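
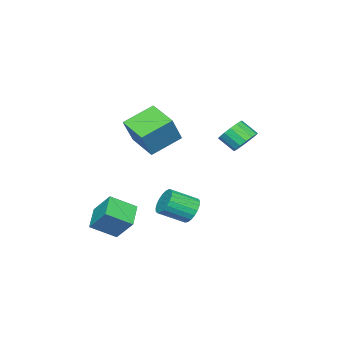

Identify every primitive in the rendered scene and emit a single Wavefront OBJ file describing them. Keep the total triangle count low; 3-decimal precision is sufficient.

v -3.38 0.417 1.092
v -2.792 0.035 0.543
v -2.673 -0.898 1.319
v -3.26 -0.517 1.868
v -2.54 0.3 0.822
v -2.42 -0.633 1.599
v -2.512 0.596 1.174
v -2.392 -0.337 1.95
v -2.717 0.844 1.504
v -2.597 -0.089 2.28
v -3.099 0.978 1.723
v -2.98 0.044 2.5
v -3.557 0.961 1.773
v -3.437 0.027 2.55
v -3.967 0.798 1.641
v -3.848 -0.135 2.417
v -4.22 0.533 1.361
v -4.1 -0.4 2.138
v -4.248 0.237 1.01
v -4.128 -0.696 1.786
v -4.043 -0.011 0.68
v -3.923 -0.944 1.456
v -3.66 -0.144 0.46
v -3.541 -1.078 1.237
v -3.203 -0.127 0.41
v -3.083 -1.061 1.187
v 2.498 0.813 -1.706
v 2.982 0.743 -2.401
v 3.966 -0.304 -1.61
v 3.482 -0.233 -0.914
v 3.134 1.013 -2.232
v 4.118 -0.033 -1.441
v 3.177 1.249 -1.973
v 4.161 0.203 -1.182
v 3.102 1.41 -1.667
v 4.086 0.364 -0.876
v 2.922 1.468 -1.368
v 3.907 0.421 -0.577
v 2.67 1.412 -1.127
v 3.654 0.366 -0.336
v 2.387 1.253 -0.986
v 3.372 0.206 -0.195
v 2.124 1.018 -0.97
v 3.108 -0.029 -0.179
v 1.925 0.747 -1.081
v 2.91 -0.299 -0.29
v 1.826 0.488 -1.3
v 2.81 -0.559 -0.508
v 1.842 0.285 -1.588
v 2.826 -0.761 -0.797
v 1.972 0.174 -1.898
v 2.956 -0.873 -1.107
v 2.193 0.173 -2.174
v 3.177 -0.874 -1.383
v 2.467 0.282 -2.369
v 3.451 -0.764 -1.578
v 2.745 0.484 -2.449
v 3.73 -0.562 -1.658
v 3.272 -4.864 -2.812
v 3.382 -3.718 -1.507
v 2.306 -3.801 -3.664
v 2.416 -2.655 -2.359
v 4.524 -4.245 -3.461
v 4.634 -3.099 -2.156
v 3.558 -3.182 -4.313
v 3.668 -2.036 -3.008
v 1.553 -2.329 1.215
v 0.917 -3.973 1.741
v 0.025 -1.444 2.133
v -0.611 -3.089 2.659
v 2.611 -2.211 2.861
v 1.975 -3.856 3.387
v 1.083 -1.327 3.779
v 0.447 -2.971 4.305
f 2 1 5
f 2 5 3
f 3 5 6
f 3 6 4
f 5 1 7
f 5 7 6
f 6 7 8
f 6 8 4
f 7 1 9
f 7 9 8
f 8 9 10
f 8 10 4
f 9 1 11
f 9 11 10
f 10 11 12
f 10 12 4
f 11 1 13
f 11 13 12
f 12 13 14
f 12 14 4
f 13 1 15
f 13 15 14
f 14 15 16
f 14 16 4
f 15 1 17
f 15 17 16
f 16 17 18
f 16 18 4
f 17 1 19
f 17 19 18
f 18 19 20
f 18 20 4
f 19 1 21
f 19 21 20
f 20 21 22
f 20 22 4
f 21 1 23
f 21 23 22
f 22 23 24
f 22 24 4
f 23 1 25
f 23 25 24
f 24 25 26
f 24 26 4
f 25 1 2
f 25 2 26
f 26 2 3
f 26 3 4
f 28 27 31
f 28 31 29
f 29 31 32
f 29 32 30
f 31 27 33
f 31 33 32
f 32 33 34
f 32 34 30
f 33 27 35
f 33 35 34
f 34 35 36
f 34 36 30
f 35 27 37
f 35 37 36
f 36 37 38
f 36 38 30
f 37 27 39
f 37 39 38
f 38 39 40
f 38 40 30
f 39 27 41
f 39 41 40
f 40 41 42
f 40 42 30
f 41 27 43
f 41 43 42
f 42 43 44
f 42 44 30
f 43 27 45
f 43 45 44
f 44 45 46
f 44 46 30
f 45 27 47
f 45 47 46
f 46 47 48
f 46 48 30
f 47 27 49
f 47 49 48
f 48 49 50
f 48 50 30
f 49 27 51
f 49 51 50
f 50 51 52
f 50 52 30
f 51 27 53
f 51 53 52
f 52 53 54
f 52 54 30
f 53 27 55
f 53 55 54
f 54 55 56
f 54 56 30
f 55 27 57
f 55 57 56
f 56 57 58
f 56 58 30
f 57 27 28
f 57 28 58
f 58 28 29
f 58 29 30
f 60 62 59
f 63 60 59
f 59 62 61
f 61 63 59
f 60 66 62
f 64 60 63
f 64 66 60
f 62 66 61
f 65 63 61
f 61 66 65
f 65 64 63
f 66 64 65
f 68 70 67
f 71 68 67
f 67 70 69
f 69 71 67
f 68 74 70
f 72 68 71
f 72 74 68
f 70 74 69
f 73 71 69
f 69 74 73
f 73 72 71
f 74 72 73



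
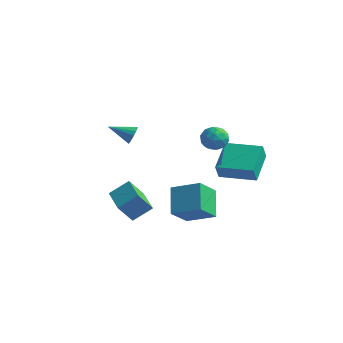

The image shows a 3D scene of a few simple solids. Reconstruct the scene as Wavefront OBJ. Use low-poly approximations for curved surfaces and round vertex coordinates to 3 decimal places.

v -2.457 -0.728 0.059
v -2.158 -0.885 0.543
v -3.643 -1.312 0.601
v -2.267 -0.606 0.604
v -2.427 -0.36 0.519
v -2.595 -0.213 0.311
v -2.726 -0.203 0.035
v -2.784 -0.334 -0.234
v -2.755 -0.571 -0.425
v -2.646 -0.849 -0.487
v -2.486 -1.095 -0.402
v -2.318 -1.243 -0.194
v -2.188 -1.252 0.082
v -2.129 -1.121 0.352
v 1.527 -1.696 -2.583
v 1.353 -2.866 -1.46
v 3.02 -1.29 -1.928
v 2.846 -2.459 -0.806
v 2.294 -2.821 -3.634
v 2.12 -3.99 -2.512
v 3.787 -2.414 -2.98
v 3.613 -3.584 -1.857
v -2.477 -1.641 -4.895
v -2.933 -2.295 -3.744
v -1.778 -0.81 -4.145
v -2.234 -1.464 -2.994
v -1.146 -2.696 -4.966
v -1.602 -3.35 -3.815
v -0.447 -1.865 -4.216
v -0.903 -2.519 -3.065
v 2.945 -0.883 -1.13
v 2.984 -1.29 -0.196
v 2.438 0.817 -0.368
v 2.477 0.409 0.566
v 4.883 -0.369 -0.986
v 4.922 -0.777 -0.052
v 4.376 1.33 -0.224
v 4.415 0.923 0.71
v 3.508 -1.248 2.631
v 4.004 -1.818 2.494
v 2.596 -1.922 2.126
v 3.092 -2.492 1.989
v 2.891 -2.323 2.71
v 3.455 -1.906 3.022
v 3.145 -1.834 1.598
v 3.709 -1.417 1.91
v 3.78 -2.18 1.856
v 3.623 -2.482 2.543
v 2.977 -1.258 2.077
v 2.82 -1.56 2.764
v 3.836 -1.474 2.607
v 2.764 -2.266 2.013
v 2.645 -2.167 2.437
v 2.937 -2.502 2.357
v 3.513 -1.526 2.917
v 3.805 -1.86 2.837
v 3.15 -2.157 2.964
v 2.795 -1.88 1.783
v 3.087 -2.214 1.703
v 3.663 -1.238 2.263
v 3.955 -1.573 2.183
v 3.45 -1.583 1.656
v 3.996 -2.021 2.151
v 3.46 -2.417 1.854
v 3.491 -2.031 1.624
v 3.823 -1.786 1.808
v 3.904 -2.199 2.555
v 3.367 -2.595 2.259
v 3.249 -2.496 2.682
v 3.581 -2.251 2.866
v 3.772 -2.412 2.18
v 3.233 -1.145 2.361
v 2.696 -1.541 2.065
v 3.019 -1.489 1.754
v 3.351 -1.244 1.938
v 3.14 -1.323 2.766
v 2.604 -1.719 2.469
v 2.777 -1.954 2.812
v 3.109 -1.709 2.996
v 2.828 -1.328 2.44
f 2 1 4
f 2 4 3
f 4 1 5
f 4 5 3
f 5 1 6
f 5 6 3
f 6 1 7
f 6 7 3
f 7 1 8
f 7 8 3
f 8 1 9
f 8 9 3
f 9 1 10
f 9 10 3
f 10 1 11
f 10 11 3
f 11 1 12
f 11 12 3
f 12 1 13
f 12 13 3
f 13 1 14
f 13 14 3
f 14 1 2
f 14 2 3
f 16 18 15
f 19 16 15
f 15 18 17
f 17 19 15
f 16 22 18
f 20 16 19
f 20 22 16
f 18 22 17
f 21 19 17
f 17 22 21
f 21 20 19
f 22 20 21
f 24 26 23
f 27 24 23
f 23 26 25
f 25 27 23
f 24 30 26
f 28 24 27
f 28 30 24
f 26 30 25
f 29 27 25
f 25 30 29
f 29 28 27
f 30 28 29
f 32 34 31
f 35 32 31
f 31 34 33
f 33 35 31
f 32 38 34
f 36 32 35
f 36 38 32
f 34 38 33
f 37 35 33
f 33 38 37
f 37 36 35
f 38 36 37
f 39 76 55
f 76 50 79
f 55 79 44
f 76 79 55
f 39 55 51
f 55 44 56
f 51 56 40
f 55 56 51
f 39 51 60
f 51 40 61
f 60 61 46
f 51 61 60
f 39 60 72
f 60 46 75
f 72 75 49
f 60 75 72
f 39 72 76
f 72 49 80
f 76 80 50
f 72 80 76
f 40 56 67
f 56 44 70
f 67 70 48
f 56 70 67
f 44 79 57
f 79 50 78
f 57 78 43
f 79 78 57
f 50 80 77
f 80 49 73
f 77 73 41
f 80 73 77
f 49 75 74
f 75 46 62
f 74 62 45
f 75 62 74
f 46 61 66
f 61 40 63
f 66 63 47
f 61 63 66
f 42 68 54
f 68 48 69
f 54 69 43
f 68 69 54
f 42 54 52
f 54 43 53
f 52 53 41
f 54 53 52
f 42 52 59
f 52 41 58
f 59 58 45
f 52 58 59
f 42 59 64
f 59 45 65
f 64 65 47
f 59 65 64
f 42 64 68
f 64 47 71
f 68 71 48
f 64 71 68
f 43 69 57
f 69 48 70
f 57 70 44
f 69 70 57
f 41 53 77
f 53 43 78
f 77 78 50
f 53 78 77
f 45 58 74
f 58 41 73
f 74 73 49
f 58 73 74
f 47 65 66
f 65 45 62
f 66 62 46
f 65 62 66
f 48 71 67
f 71 47 63
f 67 63 40
f 71 63 67



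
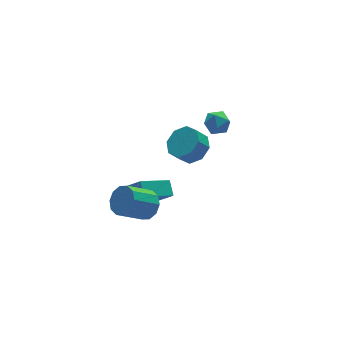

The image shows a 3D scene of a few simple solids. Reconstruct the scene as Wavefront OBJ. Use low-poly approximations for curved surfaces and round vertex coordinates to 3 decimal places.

v 1.926 1.97 0.351
v 2.247 2.36 -0.295
v 3.093 1.38 0.575
v 3.414 1.77 -0.071
v 3.21 2.191 0.602
v 2.489 2.556 0.464
v 2.851 1.184 -0.184
v 2.13 1.549 -0.322
v 2.819 1.874 -0.626
v 3.041 2.497 -0.14
v 2.299 1.243 0.42
v 2.521 1.866 0.906
v -1.285 1.565 -4.732
v -3.117 1.395 -3.679
v -1.066 2.371 -4.221
v -2.898 2.202 -3.167
v -0.622 0.738 -3.713
v -2.454 0.569 -2.659
v -0.403 1.545 -3.201
v -2.235 1.375 -2.148
v -0.635 -1.407 2.569
v -0.127 -2.137 3.004
v -0.738 -2.083 3.806
v -1.245 -1.353 3.371
v 0.151 -1.452 3.169
v -0.46 -1.398 3.972
v -0.031 -0.74 2.983
v -0.642 -0.687 3.786
v -0.567 -0.419 2.554
v -1.178 -0.366 3.357
v -1.142 -0.677 2.134
v -1.753 -0.623 2.936
v -1.42 -1.362 1.968
v -2.031 -1.308 2.771
v -1.238 -2.073 2.154
v -1.849 -2.02 2.957
v -0.702 -2.394 2.583
v -1.313 -2.341 3.386
v -3.089 -0.96 -1.558
v -2.544 -1.141 -0.865
v -3.965 -1.081 0.27
v -4.511 -0.9 -0.422
v -2.568 -0.588 -0.925
v -3.989 -0.528 0.21
v -2.792 -0.178 -1.227
v -4.213 -0.118 -0.091
v -3.129 -0.066 -1.655
v -4.55 -0.006 -0.519
v -3.451 -0.296 -2.046
v -4.872 -0.236 -0.91
v -3.635 -0.779 -2.25
v -5.056 -0.719 -1.115
v -3.611 -1.332 -2.19
v -5.032 -1.272 -1.055
v -3.387 -1.742 -1.889
v -4.808 -1.682 -0.753
v -3.05 -1.854 -1.461
v -4.471 -1.794 -0.325
v -2.728 -1.624 -1.07
v -4.149 -1.564 0.066
f 1 12 6
f 1 6 2
f 1 2 8
f 1 8 11
f 1 11 12
f 2 6 10
f 6 12 5
f 12 11 3
f 11 8 7
f 8 2 9
f 4 10 5
f 4 5 3
f 4 3 7
f 4 7 9
f 4 9 10
f 5 10 6
f 3 5 12
f 7 3 11
f 9 7 8
f 10 9 2
f 14 16 13
f 17 14 13
f 13 16 15
f 15 17 13
f 14 20 16
f 18 14 17
f 18 20 14
f 16 20 15
f 19 17 15
f 15 20 19
f 19 18 17
f 20 18 19
f 22 21 25
f 22 25 23
f 23 25 26
f 23 26 24
f 25 21 27
f 25 27 26
f 26 27 28
f 26 28 24
f 27 21 29
f 27 29 28
f 28 29 30
f 28 30 24
f 29 21 31
f 29 31 30
f 30 31 32
f 30 32 24
f 31 21 33
f 31 33 32
f 32 33 34
f 32 34 24
f 33 21 35
f 33 35 34
f 34 35 36
f 34 36 24
f 35 21 37
f 35 37 36
f 36 37 38
f 36 38 24
f 37 21 22
f 37 22 38
f 38 22 23
f 38 23 24
f 40 39 43
f 40 43 41
f 41 43 44
f 41 44 42
f 43 39 45
f 43 45 44
f 44 45 46
f 44 46 42
f 45 39 47
f 45 47 46
f 46 47 48
f 46 48 42
f 47 39 49
f 47 49 48
f 48 49 50
f 48 50 42
f 49 39 51
f 49 51 50
f 50 51 52
f 50 52 42
f 51 39 53
f 51 53 52
f 52 53 54
f 52 54 42
f 53 39 55
f 53 55 54
f 54 55 56
f 54 56 42
f 55 39 57
f 55 57 56
f 56 57 58
f 56 58 42
f 57 39 59
f 57 59 58
f 58 59 60
f 58 60 42
f 59 39 40
f 59 40 60
f 60 40 41
f 60 41 42



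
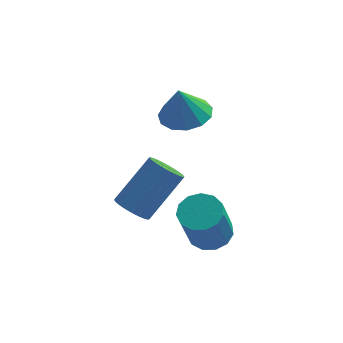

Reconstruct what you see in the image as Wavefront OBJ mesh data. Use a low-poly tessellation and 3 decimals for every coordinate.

v -2.425 2.305 0.443
v -2.154 2.549 0.087
v -1.384 3.26 1.161
v -1.655 3.015 1.517
v -2.306 2.675 0.113
v -1.536 3.385 1.187
v -2.476 2.744 0.189
v -1.707 3.455 1.263
v -2.639 2.746 0.304
v -1.869 3.457 1.378
v -2.769 2.682 0.44
v -1.999 3.392 1.514
v -2.846 2.559 0.577
v -2.076 3.27 1.65
v -2.86 2.398 0.693
v -2.09 3.109 1.767
v -2.807 2.223 0.771
v -2.037 2.934 1.845
v -2.696 2.06 0.799
v -1.926 2.771 1.873
v -2.544 1.935 0.773
v -1.774 2.645 1.847
v -2.373 1.865 0.697
v -1.604 2.576 1.771
v -2.211 1.863 0.582
v -1.441 2.574 1.656
v -2.081 1.928 0.446
v -1.311 2.638 1.52
v -2.004 2.05 0.31
v -1.234 2.761 1.383
v -1.99 2.211 0.193
v -1.22 2.922 1.267
v -2.043 2.386 0.115
v -1.273 3.097 1.189
v -0.506 1.996 0.024
v -0.064 1.652 -0.085
v -0.252 1.001 1.208
v -0.694 1.344 1.316
v 0.056 1.911 0.062
v -0.132 1.259 1.355
v -0.002 2.196 0.198
v -0.19 1.545 1.491
v -0.22 2.418 0.278
v -0.408 1.766 1.571
v -0.529 2.506 0.277
v -0.717 1.854 1.57
v -0.83 2.432 0.196
v -1.019 1.78 1.489
v -1.029 2.219 0.06
v -1.217 1.568 1.353
v -1.062 1.936 -0.088
v -1.25 1.284 1.205
v -0.918 1.671 -0.2
v -1.106 1.02 1.093
v -0.643 1.51 -0.241
v -0.831 0.859 1.052
v -0.325 1.503 -0.198
v -0.513 0.851 1.094
v -1.304 3.98 2.794
v -0.872 4.48 2.954
v -1.456 3.8 3.766
v -1.219 4.641 2.929
v -1.593 4.591 2.862
v -1.875 4.348 2.773
v -1.976 3.987 2.69
v -1.863 3.624 2.641
v -1.573 3.374 2.64
v -1.198 3.316 2.688
v -0.856 3.469 2.77
v -0.656 3.784 2.859
v -0.662 4.161 2.928
f 2 1 5
f 2 5 3
f 3 5 6
f 3 6 4
f 5 1 7
f 5 7 6
f 6 7 8
f 6 8 4
f 7 1 9
f 7 9 8
f 8 9 10
f 8 10 4
f 9 1 11
f 9 11 10
f 10 11 12
f 10 12 4
f 11 1 13
f 11 13 12
f 12 13 14
f 12 14 4
f 13 1 15
f 13 15 14
f 14 15 16
f 14 16 4
f 15 1 17
f 15 17 16
f 16 17 18
f 16 18 4
f 17 1 19
f 17 19 18
f 18 19 20
f 18 20 4
f 19 1 21
f 19 21 20
f 20 21 22
f 20 22 4
f 21 1 23
f 21 23 22
f 22 23 24
f 22 24 4
f 23 1 25
f 23 25 24
f 24 25 26
f 24 26 4
f 25 1 27
f 25 27 26
f 26 27 28
f 26 28 4
f 27 1 29
f 27 29 28
f 28 29 30
f 28 30 4
f 29 1 31
f 29 31 30
f 30 31 32
f 30 32 4
f 31 1 33
f 31 33 32
f 32 33 34
f 32 34 4
f 33 1 2
f 33 2 34
f 34 2 3
f 34 3 4
f 36 35 39
f 36 39 37
f 37 39 40
f 37 40 38
f 39 35 41
f 39 41 40
f 40 41 42
f 40 42 38
f 41 35 43
f 41 43 42
f 42 43 44
f 42 44 38
f 43 35 45
f 43 45 44
f 44 45 46
f 44 46 38
f 45 35 47
f 45 47 46
f 46 47 48
f 46 48 38
f 47 35 49
f 47 49 48
f 48 49 50
f 48 50 38
f 49 35 51
f 49 51 50
f 50 51 52
f 50 52 38
f 51 35 53
f 51 53 52
f 52 53 54
f 52 54 38
f 53 35 55
f 53 55 54
f 54 55 56
f 54 56 38
f 55 35 57
f 55 57 56
f 56 57 58
f 56 58 38
f 57 35 36
f 57 36 58
f 58 36 37
f 58 37 38
f 60 59 62
f 60 62 61
f 62 59 63
f 62 63 61
f 63 59 64
f 63 64 61
f 64 59 65
f 64 65 61
f 65 59 66
f 65 66 61
f 66 59 67
f 66 67 61
f 67 59 68
f 67 68 61
f 68 59 69
f 68 69 61
f 69 59 70
f 69 70 61
f 70 59 71
f 70 71 61
f 71 59 60
f 71 60 61



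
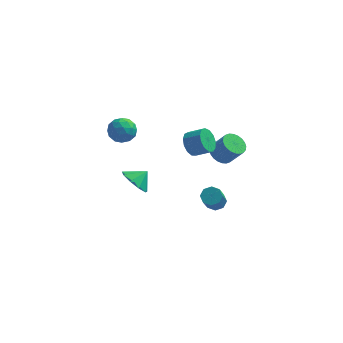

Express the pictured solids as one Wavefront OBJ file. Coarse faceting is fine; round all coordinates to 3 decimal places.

v -1.835 -2.785 0.723
v -1.132 -2.827 0.056
v -1.205 -2.315 1.357
v -1.48 -2.266 -0.015
v -1.994 -1.948 0.259
v -2.433 -2.022 0.751
v -2.593 -2.453 1.23
v -2.398 -3.04 1.471
v -1.939 -3.507 1.363
v -1.432 -3.637 0.955
v -1.114 -3.368 0.439
v -2.862 -0.805 4.445
v -2.309 -0.759 3.771
v -3.211 -2.121 4.069
v -2.658 -2.075 3.395
v -2.35 -2.101 4.211
v -2.134 -1.288 4.444
v -3.386 -1.592 3.396
v -3.17 -0.779 3.629
v -2.633 -1.246 3.123
v -1.993 -1.56 3.627
v -3.527 -1.32 4.213
v -2.887 -1.634 4.717
v -2.555 -0.667 4.141
v -2.965 -2.213 3.699
v -2.784 -2.228 4.178
v -2.46 -2.201 3.782
v -2.452 -0.977 4.537
v -2.127 -0.95 4.141
v -2.151 -1.739 4.399
v -3.393 -1.93 3.699
v -3.068 -1.903 3.303
v -3.06 -0.679 4.058
v -2.736 -0.652 3.662
v -3.369 -1.141 3.441
v -2.42 -0.926 3.364
v -2.625 -1.699 3.143
v -3.053 -1.415 3.144
v -2.926 -0.937 3.281
v -2.044 -1.11 3.66
v -2.249 -1.884 3.439
v -2.068 -1.899 3.919
v -1.941 -1.421 4.055
v -2.234 -1.396 3.279
v -3.271 -0.996 4.401
v -3.476 -1.77 4.18
v -3.579 -1.459 3.785
v -3.452 -0.981 3.921
v -2.895 -1.181 4.697
v -3.1 -1.954 4.476
v -2.594 -1.943 4.559
v -2.467 -1.465 4.696
v -3.286 -1.484 4.561
v 0.781 0.18 1.955
v 1.194 0.274 1.253
v 2.152 0.174 1.803
v 1.739 0.08 2.505
v 1.137 0.698 1.428
v 2.096 0.597 1.979
v 0.968 0.957 1.771
v 1.926 0.857 2.321
v 0.739 0.97 2.172
v 1.697 0.869 2.723
v 0.523 0.732 2.504
v 1.482 0.631 3.055
v 0.389 0.319 2.662
v 1.348 0.218 3.212
v 0.38 -0.139 2.595
v 1.338 -0.239 3.145
v 0.497 -0.494 2.325
v 1.456 -0.595 2.875
v 0.705 -0.636 1.937
v 1.664 -0.737 2.488
v 0.937 -0.519 1.555
v 1.895 -0.619 2.106
v 1.119 -0.179 1.3
v 2.078 -0.28 1.85
v 2.089 2.754 -0.741
v 2.655 2.443 -1.195
v 3.457 2.234 -0.054
v 2.891 2.546 0.401
v 2.734 2.741 -1.196
v 3.536 2.532 -0.055
v 2.715 3.041 -1.128
v 3.517 2.832 0.013
v 2.601 3.297 -1.001
v 3.402 3.089 0.14
v 2.409 3.471 -0.834
v 3.21 3.262 0.307
v 2.168 3.535 -0.653
v 2.969 3.327 0.488
v 1.915 3.481 -0.485
v 2.716 3.273 0.656
v 1.688 3.316 -0.356
v 2.49 3.108 0.785
v 1.523 3.066 -0.286
v 2.325 2.857 0.855
v 1.444 2.768 -0.285
v 2.246 2.559 0.856
v 1.463 2.468 -0.353
v 2.265 2.259 0.788
v 1.578 2.211 -0.48
v 2.379 2.003 0.661
v 1.77 2.038 -0.647
v 2.571 1.829 0.494
v 2.011 1.973 -0.828
v 2.812 1.765 0.313
v 2.264 2.027 -0.996
v 3.065 1.819 0.145
v 2.49 2.192 -1.125
v 3.292 1.984 0.016
v 1.966 1.751 -4.235
v 2.378 2.133 -3.908
v 2.305 0.971 -2.458
v 1.894 0.589 -2.785
v 1.903 2.257 -3.833
v 1.83 1.095 -2.382
v 1.464 2.085 -3.993
v 1.391 0.923 -2.542
v 1.32 1.717 -4.295
v 1.247 0.555 -2.845
v 1.555 1.369 -4.562
v 1.482 0.207 -3.112
v 2.03 1.245 -4.638
v 1.957 0.083 -3.187
v 2.469 1.417 -4.478
v 2.396 0.255 -3.027
v 2.613 1.785 -4.175
v 2.54 0.623 -2.725
f 2 1 4
f 2 4 3
f 4 1 5
f 4 5 3
f 5 1 6
f 5 6 3
f 6 1 7
f 6 7 3
f 7 1 8
f 7 8 3
f 8 1 9
f 8 9 3
f 9 1 10
f 9 10 3
f 10 1 11
f 10 11 3
f 11 1 2
f 11 2 3
f 12 49 28
f 49 23 52
f 28 52 17
f 49 52 28
f 12 28 24
f 28 17 29
f 24 29 13
f 28 29 24
f 12 24 33
f 24 13 34
f 33 34 19
f 24 34 33
f 12 33 45
f 33 19 48
f 45 48 22
f 33 48 45
f 12 45 49
f 45 22 53
f 49 53 23
f 45 53 49
f 13 29 40
f 29 17 43
f 40 43 21
f 29 43 40
f 17 52 30
f 52 23 51
f 30 51 16
f 52 51 30
f 23 53 50
f 53 22 46
f 50 46 14
f 53 46 50
f 22 48 47
f 48 19 35
f 47 35 18
f 48 35 47
f 19 34 39
f 34 13 36
f 39 36 20
f 34 36 39
f 15 41 27
f 41 21 42
f 27 42 16
f 41 42 27
f 15 27 25
f 27 16 26
f 25 26 14
f 27 26 25
f 15 25 32
f 25 14 31
f 32 31 18
f 25 31 32
f 15 32 37
f 32 18 38
f 37 38 20
f 32 38 37
f 15 37 41
f 37 20 44
f 41 44 21
f 37 44 41
f 16 42 30
f 42 21 43
f 30 43 17
f 42 43 30
f 14 26 50
f 26 16 51
f 50 51 23
f 26 51 50
f 18 31 47
f 31 14 46
f 47 46 22
f 31 46 47
f 20 38 39
f 38 18 35
f 39 35 19
f 38 35 39
f 21 44 40
f 44 20 36
f 40 36 13
f 44 36 40
f 55 54 58
f 55 58 56
f 56 58 59
f 56 59 57
f 58 54 60
f 58 60 59
f 59 60 61
f 59 61 57
f 60 54 62
f 60 62 61
f 61 62 63
f 61 63 57
f 62 54 64
f 62 64 63
f 63 64 65
f 63 65 57
f 64 54 66
f 64 66 65
f 65 66 67
f 65 67 57
f 66 54 68
f 66 68 67
f 67 68 69
f 67 69 57
f 68 54 70
f 68 70 69
f 69 70 71
f 69 71 57
f 70 54 72
f 70 72 71
f 71 72 73
f 71 73 57
f 72 54 74
f 72 74 73
f 73 74 75
f 73 75 57
f 74 54 76
f 74 76 75
f 75 76 77
f 75 77 57
f 76 54 55
f 76 55 77
f 77 55 56
f 77 56 57
f 79 78 82
f 79 82 80
f 80 82 83
f 80 83 81
f 82 78 84
f 82 84 83
f 83 84 85
f 83 85 81
f 84 78 86
f 84 86 85
f 85 86 87
f 85 87 81
f 86 78 88
f 86 88 87
f 87 88 89
f 87 89 81
f 88 78 90
f 88 90 89
f 89 90 91
f 89 91 81
f 90 78 92
f 90 92 91
f 91 92 93
f 91 93 81
f 92 78 94
f 92 94 93
f 93 94 95
f 93 95 81
f 94 78 96
f 94 96 95
f 95 96 97
f 95 97 81
f 96 78 98
f 96 98 97
f 97 98 99
f 97 99 81
f 98 78 100
f 98 100 99
f 99 100 101
f 99 101 81
f 100 78 102
f 100 102 101
f 101 102 103
f 101 103 81
f 102 78 104
f 102 104 103
f 103 104 105
f 103 105 81
f 104 78 106
f 104 106 105
f 105 106 107
f 105 107 81
f 106 78 108
f 106 108 107
f 107 108 109
f 107 109 81
f 108 78 110
f 108 110 109
f 109 110 111
f 109 111 81
f 110 78 79
f 110 79 111
f 111 79 80
f 111 80 81
f 113 112 116
f 113 116 114
f 114 116 117
f 114 117 115
f 116 112 118
f 116 118 117
f 117 118 119
f 117 119 115
f 118 112 120
f 118 120 119
f 119 120 121
f 119 121 115
f 120 112 122
f 120 122 121
f 121 122 123
f 121 123 115
f 122 112 124
f 122 124 123
f 123 124 125
f 123 125 115
f 124 112 126
f 124 126 125
f 125 126 127
f 125 127 115
f 126 112 128
f 126 128 127
f 127 128 129
f 127 129 115
f 128 112 113
f 128 113 129
f 129 113 114
f 129 114 115



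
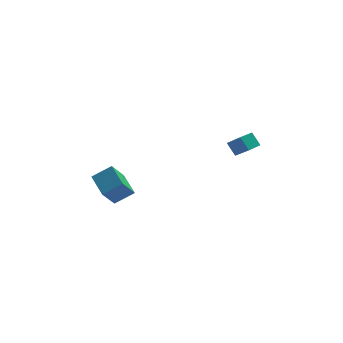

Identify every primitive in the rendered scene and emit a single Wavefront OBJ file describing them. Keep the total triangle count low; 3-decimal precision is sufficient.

v -4.296 -2.398 -0.446
v -3.16 -2.405 0.264
v -4.632 -0.901 0.105
v -3.495 -0.908 0.815
v -3.525 -1.772 -1.675
v -2.388 -1.779 -0.965
v -3.86 -0.275 -1.124
v -2.724 -0.282 -0.414
v 3.187 -2.168 1.575
v 3.799 -2.776 2.288
v 2.837 -1.65 2.316
v 3.449 -2.258 3.03
v 4.011 -1.462 1.47
v 4.623 -2.07 2.184
v 3.661 -0.944 2.212
v 4.273 -1.552 2.925
f 2 4 1
f 5 2 1
f 1 4 3
f 3 5 1
f 2 8 4
f 6 2 5
f 6 8 2
f 4 8 3
f 7 5 3
f 3 8 7
f 7 6 5
f 8 6 7
f 10 12 9
f 13 10 9
f 9 12 11
f 11 13 9
f 10 16 12
f 14 10 13
f 14 16 10
f 12 16 11
f 15 13 11
f 11 16 15
f 15 14 13
f 16 14 15



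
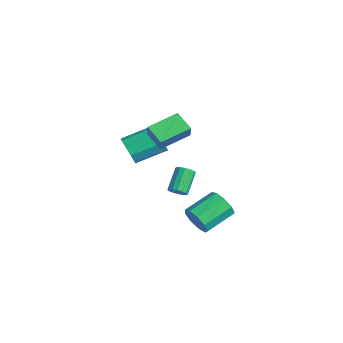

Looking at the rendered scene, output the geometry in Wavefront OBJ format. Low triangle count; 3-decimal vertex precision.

v 1.718 -3.779 -2.715
v 2.027 -3.358 -2.802
v 1.232 -2.58 -1.873
v 0.922 -3.001 -1.785
v 1.827 -3.339 -2.989
v 1.032 -2.561 -2.06
v 1.598 -3.438 -3.103
v 0.802 -2.66 -2.173
v 1.401 -3.629 -3.112
v 0.605 -2.851 -2.182
v 1.288 -3.859 -3.015
v 0.493 -3.081 -2.085
v 1.291 -4.069 -2.838
v 0.496 -3.291 -1.908
v 1.408 -4.2 -2.627
v 0.613 -3.422 -1.698
v 1.608 -4.219 -2.44
v 0.813 -3.441 -1.511
v 1.838 -4.12 -2.327
v 1.042 -3.342 -1.397
v 2.035 -3.929 -2.318
v 1.239 -3.151 -1.388
v 2.147 -3.699 -2.415
v 1.352 -2.921 -1.485
v 2.144 -3.489 -2.592
v 1.349 -2.711 -1.662
v 4.08 -3.798 -3.287
v 4.576 -3.947 -2.588
v 4.197 -2.33 -1.975
v 3.7 -2.182 -2.673
v 4.903 -3.705 -3.022
v 4.524 -2.089 -2.409
v 4.845 -3.507 -3.58
v 4.466 -1.891 -2.967
v 4.429 -3.445 -4.001
v 4.05 -1.829 -3.388
v 3.849 -3.549 -4.087
v 3.47 -1.932 -3.474
v 3.377 -3.769 -3.799
v 2.998 -2.152 -3.186
v 3.234 -4.003 -3.271
v 2.855 -2.386 -2.658
v 3.486 -4.141 -2.75
v 3.107 -2.524 -2.137
v 4.016 -4.119 -2.48
v 3.637 -2.502 -1.867
v -1.766 -3.989 -0.469
v -1.967 -2.248 0.019
v -0.691 -3.705 -1.041
v -0.892 -1.963 -0.552
v -1.248 -4.177 0.412
v -1.449 -2.435 0.901
v -0.173 -3.892 -0.159
v -0.374 -2.151 0.329
v -2.672 -4.7 -2.181
v -2.194 -5.01 -1.498
v -2.009 -3.271 -0.836
v -2.488 -2.96 -1.519
v -1.827 -4.872 -1.963
v -1.642 -3.133 -1.302
v -1.855 -4.653 -2.531
v -1.671 -2.914 -1.869
v -2.266 -4.456 -2.934
v -2.081 -2.717 -2.273
v -2.867 -4.373 -2.985
v -2.682 -2.634 -2.324
v -3.377 -4.442 -2.66
v -3.192 -2.703 -1.998
v -3.557 -4.632 -2.11
v -3.372 -2.893 -1.449
v -3.323 -4.854 -1.594
v -3.138 -3.115 -0.932
v -2.785 -5.003 -1.352
v -2.6 -3.264 -0.69
f 2 1 5
f 2 5 3
f 3 5 6
f 3 6 4
f 5 1 7
f 5 7 6
f 6 7 8
f 6 8 4
f 7 1 9
f 7 9 8
f 8 9 10
f 8 10 4
f 9 1 11
f 9 11 10
f 10 11 12
f 10 12 4
f 11 1 13
f 11 13 12
f 12 13 14
f 12 14 4
f 13 1 15
f 13 15 14
f 14 15 16
f 14 16 4
f 15 1 17
f 15 17 16
f 16 17 18
f 16 18 4
f 17 1 19
f 17 19 18
f 18 19 20
f 18 20 4
f 19 1 21
f 19 21 20
f 20 21 22
f 20 22 4
f 21 1 23
f 21 23 22
f 22 23 24
f 22 24 4
f 23 1 25
f 23 25 24
f 24 25 26
f 24 26 4
f 25 1 2
f 25 2 26
f 26 2 3
f 26 3 4
f 28 27 31
f 28 31 29
f 29 31 32
f 29 32 30
f 31 27 33
f 31 33 32
f 32 33 34
f 32 34 30
f 33 27 35
f 33 35 34
f 34 35 36
f 34 36 30
f 35 27 37
f 35 37 36
f 36 37 38
f 36 38 30
f 37 27 39
f 37 39 38
f 38 39 40
f 38 40 30
f 39 27 41
f 39 41 40
f 40 41 42
f 40 42 30
f 41 27 43
f 41 43 42
f 42 43 44
f 42 44 30
f 43 27 45
f 43 45 44
f 44 45 46
f 44 46 30
f 45 27 28
f 45 28 46
f 46 28 29
f 46 29 30
f 48 50 47
f 51 48 47
f 47 50 49
f 49 51 47
f 48 54 50
f 52 48 51
f 52 54 48
f 50 54 49
f 53 51 49
f 49 54 53
f 53 52 51
f 54 52 53
f 56 55 59
f 56 59 57
f 57 59 60
f 57 60 58
f 59 55 61
f 59 61 60
f 60 61 62
f 60 62 58
f 61 55 63
f 61 63 62
f 62 63 64
f 62 64 58
f 63 55 65
f 63 65 64
f 64 65 66
f 64 66 58
f 65 55 67
f 65 67 66
f 66 67 68
f 66 68 58
f 67 55 69
f 67 69 68
f 68 69 70
f 68 70 58
f 69 55 71
f 69 71 70
f 70 71 72
f 70 72 58
f 71 55 73
f 71 73 72
f 72 73 74
f 72 74 58
f 73 55 56
f 73 56 74
f 74 56 57
f 74 57 58



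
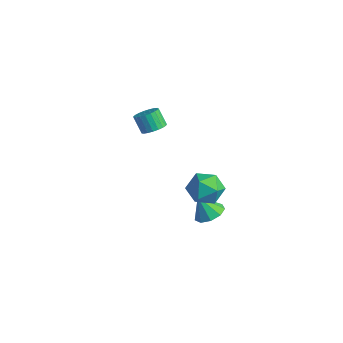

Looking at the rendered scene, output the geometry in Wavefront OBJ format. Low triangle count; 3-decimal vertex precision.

v -2.984 2.235 0.977
v -2.49 1.865 1.238
v -3.042 1.754 2.124
v -3.536 2.125 1.863
v -2.417 2.123 1.315
v -2.969 2.012 2.202
v -2.442 2.4 1.335
v -2.994 2.289 2.221
v -2.561 2.648 1.292
v -3.112 2.537 2.178
v -2.753 2.825 1.195
v -3.304 2.714 2.081
v -2.984 2.9 1.06
v -3.536 2.789 1.946
v -3.216 2.861 0.911
v -3.768 2.75 1.797
v -3.408 2.713 0.773
v -3.96 2.602 1.659
v -3.527 2.482 0.67
v -4.078 2.371 1.557
v -3.551 2.209 0.621
v -4.103 2.098 1.507
v -3.478 1.941 0.633
v -4.029 1.83 1.519
v -3.319 1.723 0.704
v -3.871 1.612 1.591
v -3.103 1.594 0.823
v -3.654 1.483 1.709
v -2.865 1.576 0.968
v -3.417 1.465 1.855
v -2.649 1.672 1.115
v -3.2 1.561 2.001
v 2.859 1.572 0.225
v 3.447 1.937 0.931
v 2.573 0.283 1.129
v 3.161 0.648 1.835
v 2.295 1.083 1.639
v 2.471 1.879 1.081
v 3.549 0.341 0.979
v 3.725 1.137 0.421
v 3.873 1.176 1.397
v 3.098 1.634 1.805
v 2.922 0.586 0.255
v 2.147 1.044 0.663
v 2.594 1.659 -1.321
v 3.275 1.252 -1.215
v 2.186 1.261 -0.219
v 3.326 1.759 -1.013
v 3.034 2.218 -0.956
v 2.537 2.416 -1.069
v 2.066 2.259 -1.3
v 1.843 1.822 -1.541
v 1.971 1.308 -1.679
v 2.391 0.958 -1.649
v 2.906 0.936 -1.466
f 2 1 5
f 2 5 3
f 3 5 6
f 3 6 4
f 5 1 7
f 5 7 6
f 6 7 8
f 6 8 4
f 7 1 9
f 7 9 8
f 8 9 10
f 8 10 4
f 9 1 11
f 9 11 10
f 10 11 12
f 10 12 4
f 11 1 13
f 11 13 12
f 12 13 14
f 12 14 4
f 13 1 15
f 13 15 14
f 14 15 16
f 14 16 4
f 15 1 17
f 15 17 16
f 16 17 18
f 16 18 4
f 17 1 19
f 17 19 18
f 18 19 20
f 18 20 4
f 19 1 21
f 19 21 20
f 20 21 22
f 20 22 4
f 21 1 23
f 21 23 22
f 22 23 24
f 22 24 4
f 23 1 25
f 23 25 24
f 24 25 26
f 24 26 4
f 25 1 27
f 25 27 26
f 26 27 28
f 26 28 4
f 27 1 29
f 27 29 28
f 28 29 30
f 28 30 4
f 29 1 31
f 29 31 30
f 30 31 32
f 30 32 4
f 31 1 2
f 31 2 32
f 32 2 3
f 32 3 4
f 33 44 38
f 33 38 34
f 33 34 40
f 33 40 43
f 33 43 44
f 34 38 42
f 38 44 37
f 44 43 35
f 43 40 39
f 40 34 41
f 36 42 37
f 36 37 35
f 36 35 39
f 36 39 41
f 36 41 42
f 37 42 38
f 35 37 44
f 39 35 43
f 41 39 40
f 42 41 34
f 46 45 48
f 46 48 47
f 48 45 49
f 48 49 47
f 49 45 50
f 49 50 47
f 50 45 51
f 50 51 47
f 51 45 52
f 51 52 47
f 52 45 53
f 52 53 47
f 53 45 54
f 53 54 47
f 54 45 55
f 54 55 47
f 55 45 46
f 55 46 47



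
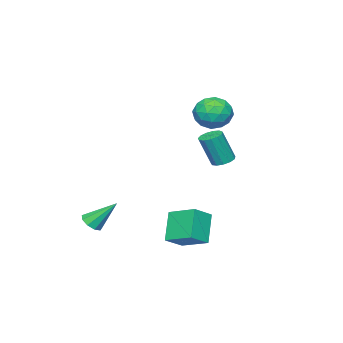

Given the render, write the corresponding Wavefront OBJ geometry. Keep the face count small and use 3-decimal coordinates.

v 1.509 3.097 -3.366
v 0.568 2.578 -1.997
v 1.482 4.59 -2.818
v 0.542 4.07 -1.449
v 2.518 2.89 -2.751
v 1.578 2.37 -1.382
v 2.492 4.382 -2.203
v 1.551 3.863 -0.834
v 2.082 -1.885 -2.932
v 2.632 -2.002 -2.606
v 1.518 -0.795 -1.588
v 2.684 -1.649 -2.871
v 2.455 -1.406 -3.164
v 2.051 -1.388 -3.349
v 1.661 -1.602 -3.338
v 1.469 -1.949 -3.137
v 1.563 -2.266 -2.84
v 1.901 -2.405 -2.586
v 2.323 -2.301 -2.493
v -2.88 2.182 0.634
v -2.351 1.918 0.416
v -1.872 1.495 2.088
v -2.4 1.758 2.306
v -2.274 2.258 0.48
v -1.794 1.835 2.152
v -2.389 2.574 0.593
v -1.909 2.151 2.265
v -2.66 2.766 0.719
v -2.18 2.343 2.391
v -3.001 2.772 0.818
v -2.521 2.349 2.49
v -3.303 2.59 0.859
v -2.824 2.167 2.531
v -3.471 2.279 0.828
v -2.992 1.856 2.5
v -3.451 1.937 0.736
v -2.972 1.514 2.408
v -3.25 1.672 0.611
v -2.771 1.249 2.283
v -2.931 1.569 0.494
v -2.452 1.146 2.166
v -2.596 1.661 0.421
v -2.117 1.238 2.093
v -3.338 2.335 4.03
v -2.572 2.42 3.315
v -3.268 0.64 3.905
v -2.502 0.725 3.19
v -2.317 0.984 4.192
v -2.36 2.032 4.269
v -3.48 1.028 2.951
v -3.523 2.076 3.028
v -2.66 1.612 2.648
v -1.941 1.585 3.415
v -3.899 1.475 3.805
v -3.18 1.448 4.572
v -2.961 2.526 3.684
v -2.879 0.534 3.536
v -2.77 0.686 4.125
v -2.32 0.736 3.705
v -2.837 2.298 4.245
v -2.386 2.348 3.824
v -2.236 1.504 4.339
v -3.454 0.712 3.396
v -3.003 0.762 2.975
v -3.52 2.324 3.515
v -3.07 2.374 3.095
v -3.604 1.556 2.881
v -2.562 2.101 2.871
v -2.521 1.105 2.797
v -3.096 1.283 2.657
v -3.121 1.899 2.703
v -2.14 2.085 3.322
v -2.099 1.089 3.248
v -1.99 1.241 3.837
v -2.015 1.857 3.883
v -2.191 1.61 2.93
v -3.741 1.971 3.972
v -3.7 0.975 3.898
v -3.825 1.203 3.337
v -3.85 1.819 3.383
v -3.319 1.955 4.423
v -3.278 0.959 4.349
v -2.719 1.161 4.517
v -2.744 1.777 4.563
v -3.649 1.45 4.29
f 2 4 1
f 5 2 1
f 1 4 3
f 3 5 1
f 2 8 4
f 6 2 5
f 6 8 2
f 4 8 3
f 7 5 3
f 3 8 7
f 7 6 5
f 8 6 7
f 10 9 12
f 10 12 11
f 12 9 13
f 12 13 11
f 13 9 14
f 13 14 11
f 14 9 15
f 14 15 11
f 15 9 16
f 15 16 11
f 16 9 17
f 16 17 11
f 17 9 18
f 17 18 11
f 18 9 19
f 18 19 11
f 19 9 10
f 19 10 11
f 21 20 24
f 21 24 22
f 22 24 25
f 22 25 23
f 24 20 26
f 24 26 25
f 25 26 27
f 25 27 23
f 26 20 28
f 26 28 27
f 27 28 29
f 27 29 23
f 28 20 30
f 28 30 29
f 29 30 31
f 29 31 23
f 30 20 32
f 30 32 31
f 31 32 33
f 31 33 23
f 32 20 34
f 32 34 33
f 33 34 35
f 33 35 23
f 34 20 36
f 34 36 35
f 35 36 37
f 35 37 23
f 36 20 38
f 36 38 37
f 37 38 39
f 37 39 23
f 38 20 40
f 38 40 39
f 39 40 41
f 39 41 23
f 40 20 42
f 40 42 41
f 41 42 43
f 41 43 23
f 42 20 21
f 42 21 43
f 43 21 22
f 43 22 23
f 44 81 60
f 81 55 84
f 60 84 49
f 81 84 60
f 44 60 56
f 60 49 61
f 56 61 45
f 60 61 56
f 44 56 65
f 56 45 66
f 65 66 51
f 56 66 65
f 44 65 77
f 65 51 80
f 77 80 54
f 65 80 77
f 44 77 81
f 77 54 85
f 81 85 55
f 77 85 81
f 45 61 72
f 61 49 75
f 72 75 53
f 61 75 72
f 49 84 62
f 84 55 83
f 62 83 48
f 84 83 62
f 55 85 82
f 85 54 78
f 82 78 46
f 85 78 82
f 54 80 79
f 80 51 67
f 79 67 50
f 80 67 79
f 51 66 71
f 66 45 68
f 71 68 52
f 66 68 71
f 47 73 59
f 73 53 74
f 59 74 48
f 73 74 59
f 47 59 57
f 59 48 58
f 57 58 46
f 59 58 57
f 47 57 64
f 57 46 63
f 64 63 50
f 57 63 64
f 47 64 69
f 64 50 70
f 69 70 52
f 64 70 69
f 47 69 73
f 69 52 76
f 73 76 53
f 69 76 73
f 48 74 62
f 74 53 75
f 62 75 49
f 74 75 62
f 46 58 82
f 58 48 83
f 82 83 55
f 58 83 82
f 50 63 79
f 63 46 78
f 79 78 54
f 63 78 79
f 52 70 71
f 70 50 67
f 71 67 51
f 70 67 71
f 53 76 72
f 76 52 68
f 72 68 45
f 76 68 72



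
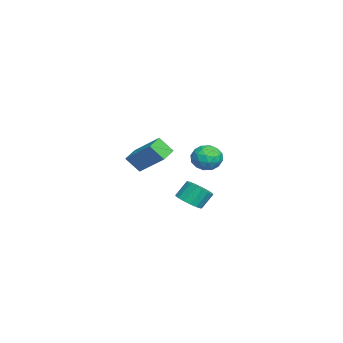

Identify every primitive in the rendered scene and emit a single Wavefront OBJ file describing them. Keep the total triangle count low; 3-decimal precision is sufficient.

v -0.209 1.985 -0.683
v 0.493 1.823 -0.359
v 0.212 2.374 0.526
v -0.491 2.535 0.203
v 0.551 2.148 -0.543
v 0.269 2.699 0.342
v 0.434 2.436 -0.759
v 0.153 2.987 0.126
v 0.171 2.62 -0.957
v -0.111 3.171 -0.072
v -0.18 2.659 -1.093
v -0.462 3.21 -0.208
v -0.538 2.543 -1.135
v -0.819 3.094 -0.249
v -0.82 2.299 -1.073
v -1.101 2.85 -0.187
v -0.962 1.983 -0.921
v -1.244 2.534 -0.036
v -0.932 1.668 -0.715
v -1.214 2.218 0.17
v -0.736 1.425 -0.502
v -1.018 1.975 0.384
v -0.42 1.31 -0.33
v -0.701 1.861 0.555
v -0.055 1.35 -0.239
v -0.336 1.9 0.647
v 0.274 1.535 -0.249
v -0.007 2.086 0.636
v 3.833 0.041 2.899
v 3.783 -0.643 3.694
v 2.92 0.378 3.131
v 2.871 -0.306 3.927
v 4.589 1.306 4.033
v 4.54 0.622 4.829
v 3.677 1.643 4.266
v 3.627 0.959 5.061
v -3.048 3.445 1.679
v -2.587 3.303 0.927
v -3.173 2.017 1.873
v -2.712 1.875 1.121
v -2.302 2.216 1.838
v -2.225 3.098 1.718
v -3.535 2.222 1.082
v -3.458 3.104 0.962
v -2.888 2.546 0.558
v -2.126 2.543 1.025
v -3.634 2.777 1.775
v -2.872 2.774 2.242
v -2.807 3.499 1.286
v -2.953 1.821 1.514
v -2.712 2.021 1.935
v -2.442 1.938 1.493
v -2.594 3.379 1.751
v -2.323 3.295 1.309
v -2.155 2.657 1.844
v -3.437 2.025 1.491
v -3.166 1.941 1.049
v -3.318 3.382 1.307
v -3.048 3.299 0.865
v -3.605 2.663 0.956
v -2.713 2.971 0.627
v -2.786 2.132 0.741
v -3.27 2.336 0.718
v -3.225 2.854 0.648
v -2.265 2.969 0.901
v -2.338 2.13 1.015
v -2.097 2.33 1.437
v -2.052 2.849 1.366
v -2.442 2.524 0.684
v -3.422 3.19 1.785
v -3.495 2.351 1.899
v -3.708 2.471 1.434
v -3.663 2.99 1.363
v -2.974 3.188 2.059
v -3.047 2.349 2.173
v -2.535 2.466 2.152
v -2.49 2.984 2.082
v -3.318 2.796 2.116
f 2 1 5
f 2 5 3
f 3 5 6
f 3 6 4
f 5 1 7
f 5 7 6
f 6 7 8
f 6 8 4
f 7 1 9
f 7 9 8
f 8 9 10
f 8 10 4
f 9 1 11
f 9 11 10
f 10 11 12
f 10 12 4
f 11 1 13
f 11 13 12
f 12 13 14
f 12 14 4
f 13 1 15
f 13 15 14
f 14 15 16
f 14 16 4
f 15 1 17
f 15 17 16
f 16 17 18
f 16 18 4
f 17 1 19
f 17 19 18
f 18 19 20
f 18 20 4
f 19 1 21
f 19 21 20
f 20 21 22
f 20 22 4
f 21 1 23
f 21 23 22
f 22 23 24
f 22 24 4
f 23 1 25
f 23 25 24
f 24 25 26
f 24 26 4
f 25 1 27
f 25 27 26
f 26 27 28
f 26 28 4
f 27 1 2
f 27 2 28
f 28 2 3
f 28 3 4
f 30 32 29
f 33 30 29
f 29 32 31
f 31 33 29
f 30 36 32
f 34 30 33
f 34 36 30
f 32 36 31
f 35 33 31
f 31 36 35
f 35 34 33
f 36 34 35
f 37 74 53
f 74 48 77
f 53 77 42
f 74 77 53
f 37 53 49
f 53 42 54
f 49 54 38
f 53 54 49
f 37 49 58
f 49 38 59
f 58 59 44
f 49 59 58
f 37 58 70
f 58 44 73
f 70 73 47
f 58 73 70
f 37 70 74
f 70 47 78
f 74 78 48
f 70 78 74
f 38 54 65
f 54 42 68
f 65 68 46
f 54 68 65
f 42 77 55
f 77 48 76
f 55 76 41
f 77 76 55
f 48 78 75
f 78 47 71
f 75 71 39
f 78 71 75
f 47 73 72
f 73 44 60
f 72 60 43
f 73 60 72
f 44 59 64
f 59 38 61
f 64 61 45
f 59 61 64
f 40 66 52
f 66 46 67
f 52 67 41
f 66 67 52
f 40 52 50
f 52 41 51
f 50 51 39
f 52 51 50
f 40 50 57
f 50 39 56
f 57 56 43
f 50 56 57
f 40 57 62
f 57 43 63
f 62 63 45
f 57 63 62
f 40 62 66
f 62 45 69
f 66 69 46
f 62 69 66
f 41 67 55
f 67 46 68
f 55 68 42
f 67 68 55
f 39 51 75
f 51 41 76
f 75 76 48
f 51 76 75
f 43 56 72
f 56 39 71
f 72 71 47
f 56 71 72
f 45 63 64
f 63 43 60
f 64 60 44
f 63 60 64
f 46 69 65
f 69 45 61
f 65 61 38
f 69 61 65



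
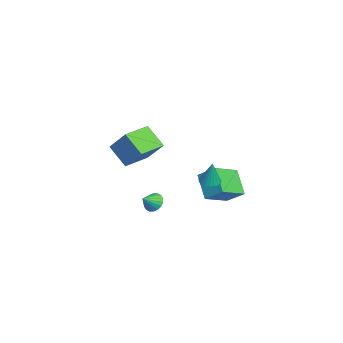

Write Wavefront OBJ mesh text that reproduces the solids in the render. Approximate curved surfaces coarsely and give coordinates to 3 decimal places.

v 1.305 -0.979 -1.813
v 1.826 -0.974 -2.281
v 1.855 -1.621 -1.207
v 1.898 -0.736 -2.094
v 1.854 -0.545 -1.851
v 1.7 -0.441 -1.601
v 1.468 -0.443 -1.393
v 1.204 -0.551 -1.268
v 0.96 -0.744 -1.251
v 0.784 -0.983 -1.345
v 0.712 -1.222 -1.532
v 0.757 -1.412 -1.774
v 0.91 -1.516 -2.025
v 1.142 -1.514 -2.233
v 1.406 -1.406 -2.358
v 1.65 -1.213 -2.375
v 3.572 2.141 1.015
v 4.028 2.57 0.882
v 3.908 2.259 2.545
v 3.815 2.725 0.917
v 3.56 2.779 0.969
v 3.306 2.723 1.029
v 3.099 2.567 1.087
v 2.974 2.336 1.132
v 2.952 2.072 1.157
v 3.037 1.82 1.158
v 3.214 1.624 1.134
v 3.454 1.516 1.09
v 3.714 1.517 1.032
v 3.949 1.626 0.972
v 4.119 1.824 0.92
v 4.195 2.076 0.883
v 4.162 2.34 0.87
v -0.563 2.925 -0.738
v 0.608 1.587 0.036
v 0.009 3.908 0.095
v 1.181 2.57 0.869
v 0.719 3.29 -2.049
v 1.891 1.952 -1.275
v 1.292 4.273 -1.216
v 2.463 2.935 -0.442
v -4.707 -1.207 -1.025
v -5.604 -2.142 0.21
v -3.558 -0.25 0.534
v -4.455 -1.185 1.769
v -3.445 -2.555 -1.129
v -4.342 -3.49 0.106
v -2.296 -1.598 0.43
v -3.193 -2.533 1.665
f 2 1 4
f 2 4 3
f 4 1 5
f 4 5 3
f 5 1 6
f 5 6 3
f 6 1 7
f 6 7 3
f 7 1 8
f 7 8 3
f 8 1 9
f 8 9 3
f 9 1 10
f 9 10 3
f 10 1 11
f 10 11 3
f 11 1 12
f 11 12 3
f 12 1 13
f 12 13 3
f 13 1 14
f 13 14 3
f 14 1 15
f 14 15 3
f 15 1 16
f 15 16 3
f 16 1 2
f 16 2 3
f 18 17 20
f 18 20 19
f 20 17 21
f 20 21 19
f 21 17 22
f 21 22 19
f 22 17 23
f 22 23 19
f 23 17 24
f 23 24 19
f 24 17 25
f 24 25 19
f 25 17 26
f 25 26 19
f 26 17 27
f 26 27 19
f 27 17 28
f 27 28 19
f 28 17 29
f 28 29 19
f 29 17 30
f 29 30 19
f 30 17 31
f 30 31 19
f 31 17 32
f 31 32 19
f 32 17 33
f 32 33 19
f 33 17 18
f 33 18 19
f 35 37 34
f 38 35 34
f 34 37 36
f 36 38 34
f 35 41 37
f 39 35 38
f 39 41 35
f 37 41 36
f 40 38 36
f 36 41 40
f 40 39 38
f 41 39 40
f 43 45 42
f 46 43 42
f 42 45 44
f 44 46 42
f 43 49 45
f 47 43 46
f 47 49 43
f 45 49 44
f 48 46 44
f 44 49 48
f 48 47 46
f 49 47 48



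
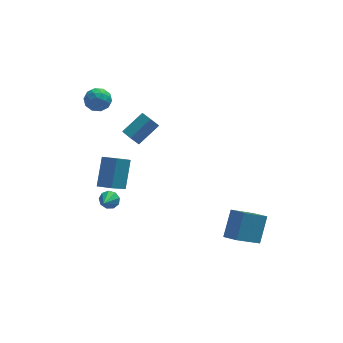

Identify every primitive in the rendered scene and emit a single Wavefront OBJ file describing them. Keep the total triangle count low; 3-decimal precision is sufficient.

v -4.324 -0.715 -1.523
v -3.847 0.554 -0.067
v -3.41 0.285 -2.694
v -2.933 1.554 -1.237
v -3.547 -1.214 -1.343
v -3.07 0.055 0.114
v -2.633 -0.214 -2.513
v -2.156 1.055 -1.057
v 2.321 -4.236 -3.83
v 2.933 -3.128 -2.494
v 3.841 -3.437 -5.188
v 4.453 -2.329 -3.852
v 2.927 -4.911 -3.548
v 3.539 -3.803 -2.212
v 4.447 -4.112 -4.906
v 5.059 -3.004 -3.57
v -3.515 0.333 -3.919
v -3.126 0.483 -3.447
v -3.965 -0.693 -3.221
v -3.504 0.684 -3.395
v -3.887 0.72 -3.589
v -4.096 0.576 -3.937
v -4.033 0.318 -4.276
v -3.728 0.067 -4.448
v -3.323 -0.059 -4.373
v -3.008 -0.002 -4.084
v -2.93 0.212 -3.719
v -4.267 4.126 2.405
v -3.591 4.102 1.871
v -3.749 3.038 3.109
v -3.073 3.014 2.575
v -3.164 3.67 3.127
v -3.483 4.343 2.692
v -3.857 2.797 2.288
v -4.176 3.47 1.853
v -3.337 3.281 1.799
v -2.909 3.821 2.317
v -4.431 3.319 2.663
v -4.003 3.859 3.181
v -3.974 4.209 2.076
v -3.366 2.931 2.904
v -3.419 3.316 3.228
v -3.021 3.302 2.914
v -3.911 4.351 2.559
v -3.514 4.337 2.245
v -3.263 4.083 2.983
v -3.826 2.803 2.735
v -3.429 2.789 2.421
v -4.319 3.838 2.066
v -3.921 3.824 1.752
v -4.077 3.057 1.997
v -3.428 3.713 1.72
v -3.123 3.074 2.134
v -3.584 2.946 1.965
v -3.772 3.341 1.709
v -3.176 4.03 2.025
v -2.872 3.391 2.438
v -2.925 3.776 2.763
v -3.113 4.171 2.507
v -3.027 3.547 1.982
v -4.468 3.749 2.542
v -4.164 3.11 2.955
v -4.227 2.969 2.473
v -4.415 3.364 2.217
v -4.217 4.066 2.846
v -3.912 3.427 3.26
v -3.568 3.799 3.271
v -3.756 4.194 3.015
v -4.313 3.593 2.998
v -1.404 2.986 -1.439
v -1.907 2.965 -0.766
v -1.741 3.978 -1.659
v -2.244 3.956 -0.987
v -0.116 3.644 -0.453
v -0.619 3.622 0.219
v -0.453 4.635 -0.674
v -0.956 4.614 -0.001
f 2 4 1
f 5 2 1
f 1 4 3
f 3 5 1
f 2 8 4
f 6 2 5
f 6 8 2
f 4 8 3
f 7 5 3
f 3 8 7
f 7 6 5
f 8 6 7
f 10 12 9
f 13 10 9
f 9 12 11
f 11 13 9
f 10 16 12
f 14 10 13
f 14 16 10
f 12 16 11
f 15 13 11
f 11 16 15
f 15 14 13
f 16 14 15
f 18 17 20
f 18 20 19
f 20 17 21
f 20 21 19
f 21 17 22
f 21 22 19
f 22 17 23
f 22 23 19
f 23 17 24
f 23 24 19
f 24 17 25
f 24 25 19
f 25 17 26
f 25 26 19
f 26 17 27
f 26 27 19
f 27 17 18
f 27 18 19
f 28 65 44
f 65 39 68
f 44 68 33
f 65 68 44
f 28 44 40
f 44 33 45
f 40 45 29
f 44 45 40
f 28 40 49
f 40 29 50
f 49 50 35
f 40 50 49
f 28 49 61
f 49 35 64
f 61 64 38
f 49 64 61
f 28 61 65
f 61 38 69
f 65 69 39
f 61 69 65
f 29 45 56
f 45 33 59
f 56 59 37
f 45 59 56
f 33 68 46
f 68 39 67
f 46 67 32
f 68 67 46
f 39 69 66
f 69 38 62
f 66 62 30
f 69 62 66
f 38 64 63
f 64 35 51
f 63 51 34
f 64 51 63
f 35 50 55
f 50 29 52
f 55 52 36
f 50 52 55
f 31 57 43
f 57 37 58
f 43 58 32
f 57 58 43
f 31 43 41
f 43 32 42
f 41 42 30
f 43 42 41
f 31 41 48
f 41 30 47
f 48 47 34
f 41 47 48
f 31 48 53
f 48 34 54
f 53 54 36
f 48 54 53
f 31 53 57
f 53 36 60
f 57 60 37
f 53 60 57
f 32 58 46
f 58 37 59
f 46 59 33
f 58 59 46
f 30 42 66
f 42 32 67
f 66 67 39
f 42 67 66
f 34 47 63
f 47 30 62
f 63 62 38
f 47 62 63
f 36 54 55
f 54 34 51
f 55 51 35
f 54 51 55
f 37 60 56
f 60 36 52
f 56 52 29
f 60 52 56
f 71 73 70
f 74 71 70
f 70 73 72
f 72 74 70
f 71 77 73
f 75 71 74
f 75 77 71
f 73 77 72
f 76 74 72
f 72 77 76
f 76 75 74
f 77 75 76



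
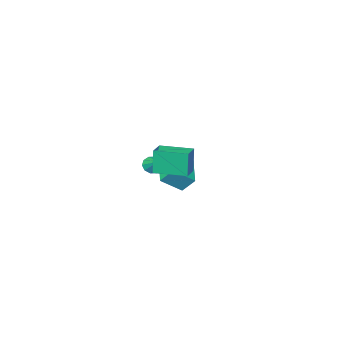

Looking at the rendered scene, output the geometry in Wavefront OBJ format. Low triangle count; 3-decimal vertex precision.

v -3.764 -4.059 -2.031
v -2.559 -4.48 -1.084
v -4.258 -3.489 -1.149
v -3.052 -3.91 -0.202
v -2.688 -2.25 -2.598
v -1.482 -2.671 -1.651
v -3.181 -1.68 -1.716
v -1.976 -2.101 -0.769
v 1.509 1.32 2.149
v 1.872 0.986 2.472
v 1.751 2.32 2.911
v 2.068 1.141 2.207
v 2.051 1.365 1.919
v 1.827 1.571 1.719
v 1.481 1.682 1.683
v 1.146 1.655 1.825
v 0.95 1.5 2.091
v 0.967 1.276 2.378
v 1.192 1.07 2.578
v 1.537 0.959 2.614
v 0.66 3.903 2.59
v 0.512 3.755 4.115
v 1.496 4.632 2.741
v 1.348 4.485 4.267
v 1.892 2.495 2.573
v 1.744 2.348 4.099
v 2.728 3.225 2.725
v 2.58 3.077 4.25
f 2 4 1
f 5 2 1
f 1 4 3
f 3 5 1
f 2 8 4
f 6 2 5
f 6 8 2
f 4 8 3
f 7 5 3
f 3 8 7
f 7 6 5
f 8 6 7
f 10 9 12
f 10 12 11
f 12 9 13
f 12 13 11
f 13 9 14
f 13 14 11
f 14 9 15
f 14 15 11
f 15 9 16
f 15 16 11
f 16 9 17
f 16 17 11
f 17 9 18
f 17 18 11
f 18 9 19
f 18 19 11
f 19 9 20
f 19 20 11
f 20 9 10
f 20 10 11
f 22 24 21
f 25 22 21
f 21 24 23
f 23 25 21
f 22 28 24
f 26 22 25
f 26 28 22
f 24 28 23
f 27 25 23
f 23 28 27
f 27 26 25
f 28 26 27



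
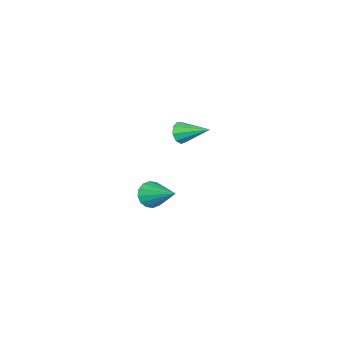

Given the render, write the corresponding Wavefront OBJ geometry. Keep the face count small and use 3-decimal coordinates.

v -0.03 -0.837 -1.921
v 0.226 -0.604 -2.494
v 0.43 0.577 -1.139
v -0.104 -0.497 -2.493
v -0.414 -0.481 -2.339
v -0.621 -0.561 -2.072
v -0.67 -0.715 -1.765
v -0.548 -0.901 -1.5
v -0.286 -1.071 -1.347
v 0.044 -1.177 -1.348
v 0.354 -1.193 -1.503
v 0.561 -1.113 -1.769
v 0.61 -0.96 -2.076
v 0.487 -0.773 -2.341
v 1.987 1.733 3.501
v 2.254 1.92 3.083
v 1.933 2.967 4.019
v 1.898 1.932 3.017
v 1.583 1.851 3.178
v 1.457 1.715 3.489
v 1.579 1.587 3.806
v 1.891 1.527 3.98
v 2.249 1.564 3.929
v 2.483 1.68 3.678
v 2.485 1.82 3.344
f 2 1 4
f 2 4 3
f 4 1 5
f 4 5 3
f 5 1 6
f 5 6 3
f 6 1 7
f 6 7 3
f 7 1 8
f 7 8 3
f 8 1 9
f 8 9 3
f 9 1 10
f 9 10 3
f 10 1 11
f 10 11 3
f 11 1 12
f 11 12 3
f 12 1 13
f 12 13 3
f 13 1 14
f 13 14 3
f 14 1 2
f 14 2 3
f 16 15 18
f 16 18 17
f 18 15 19
f 18 19 17
f 19 15 20
f 19 20 17
f 20 15 21
f 20 21 17
f 21 15 22
f 21 22 17
f 22 15 23
f 22 23 17
f 23 15 24
f 23 24 17
f 24 15 25
f 24 25 17
f 25 15 16
f 25 16 17



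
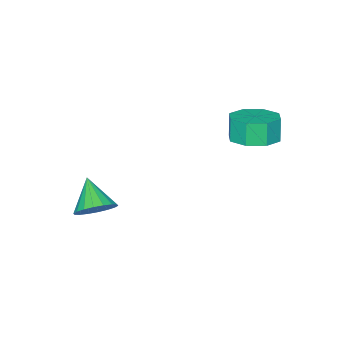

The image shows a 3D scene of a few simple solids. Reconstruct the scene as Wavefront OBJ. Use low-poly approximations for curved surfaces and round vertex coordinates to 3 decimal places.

v -3.11 3.445 1.51
v -2.173 3.034 1.631
v -2.393 2.844 2.692
v -3.33 3.255 2.57
v -2.182 3.811 1.768
v -2.403 3.621 2.829
v -2.735 4.373 1.754
v -2.955 4.183 2.815
v -3.507 4.391 1.596
v -3.728 4.201 2.657
v -4.047 3.856 1.388
v -4.267 3.666 2.449
v -4.037 3.079 1.251
v -4.258 2.889 2.312
v -3.485 2.517 1.265
v -3.705 2.327 2.326
v -2.712 2.499 1.423
v -2.933 2.309 2.484
v 1.054 -1.025 -2.735
v 1.894 -1.223 -2.478
v 0.486 -2.075 -1.685
v 1.794 -0.923 -2.232
v 1.548 -0.644 -2.086
v 1.204 -0.439 -2.068
v 0.83 -0.351 -2.182
v 0.501 -0.396 -2.406
v 0.281 -0.566 -2.695
v 0.215 -0.827 -2.991
v 0.315 -1.127 -3.237
v 0.561 -1.406 -3.384
v 0.905 -1.611 -3.402
v 1.279 -1.699 -3.288
v 1.608 -1.654 -3.064
v 1.827 -1.484 -2.775
f 2 1 5
f 2 5 3
f 3 5 6
f 3 6 4
f 5 1 7
f 5 7 6
f 6 7 8
f 6 8 4
f 7 1 9
f 7 9 8
f 8 9 10
f 8 10 4
f 9 1 11
f 9 11 10
f 10 11 12
f 10 12 4
f 11 1 13
f 11 13 12
f 12 13 14
f 12 14 4
f 13 1 15
f 13 15 14
f 14 15 16
f 14 16 4
f 15 1 17
f 15 17 16
f 16 17 18
f 16 18 4
f 17 1 2
f 17 2 18
f 18 2 3
f 18 3 4
f 20 19 22
f 20 22 21
f 22 19 23
f 22 23 21
f 23 19 24
f 23 24 21
f 24 19 25
f 24 25 21
f 25 19 26
f 25 26 21
f 26 19 27
f 26 27 21
f 27 19 28
f 27 28 21
f 28 19 29
f 28 29 21
f 29 19 30
f 29 30 21
f 30 19 31
f 30 31 21
f 31 19 32
f 31 32 21
f 32 19 33
f 32 33 21
f 33 19 34
f 33 34 21
f 34 19 20
f 34 20 21



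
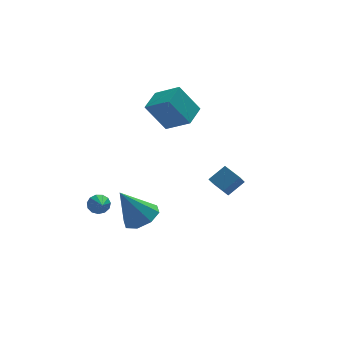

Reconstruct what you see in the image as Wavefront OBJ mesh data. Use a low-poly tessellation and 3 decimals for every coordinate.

v 2.05 0.772 -1.434
v 2.982 0.977 -0.74
v 1.566 1.723 -1.065
v 2.498 1.929 -0.371
v 2.462 1.251 -2.129
v 3.394 1.457 -1.435
v 1.978 2.203 -1.76
v 2.91 2.408 -1.066
v -3.067 -2.236 -0.429
v -2.219 -1.96 0.024
v -4.073 -2.064 1.349
v -2.61 -1.364 -0.254
v -3.268 -1.278 -0.635
v -3.809 -1.753 -0.895
v -3.915 -2.511 -0.882
v -3.525 -3.108 -0.604
v -2.866 -3.193 -0.223
v -2.326 -2.718 0.037
v -0.363 2.74 2.387
v 0.584 1.705 3.218
v -1.359 3.07 3.935
v -0.413 2.035 4.765
v 0.493 3.785 2.715
v 1.439 2.75 3.545
v -0.504 4.115 4.262
v 0.443 3.08 5.093
v -3.859 2.859 -2.591
v -3.624 2.573 -3.076
v -3.941 1.801 -2.009
v -3.357 2.661 -2.878
v -3.25 2.812 -2.588
v -3.336 2.978 -2.3
v -3.588 3.106 -2.104
v -3.926 3.155 -2.063
v -4.242 3.11 -2.19
v -4.437 2.985 -2.444
v -4.448 2.82 -2.745
v -4.272 2.667 -2.997
v -3.964 2.575 -3.121
f 2 4 1
f 5 2 1
f 1 4 3
f 3 5 1
f 2 8 4
f 6 2 5
f 6 8 2
f 4 8 3
f 7 5 3
f 3 8 7
f 7 6 5
f 8 6 7
f 10 9 12
f 10 12 11
f 12 9 13
f 12 13 11
f 13 9 14
f 13 14 11
f 14 9 15
f 14 15 11
f 15 9 16
f 15 16 11
f 16 9 17
f 16 17 11
f 17 9 18
f 17 18 11
f 18 9 10
f 18 10 11
f 20 22 19
f 23 20 19
f 19 22 21
f 21 23 19
f 20 26 22
f 24 20 23
f 24 26 20
f 22 26 21
f 25 23 21
f 21 26 25
f 25 24 23
f 26 24 25
f 28 27 30
f 28 30 29
f 30 27 31
f 30 31 29
f 31 27 32
f 31 32 29
f 32 27 33
f 32 33 29
f 33 27 34
f 33 34 29
f 34 27 35
f 34 35 29
f 35 27 36
f 35 36 29
f 36 27 37
f 36 37 29
f 37 27 38
f 37 38 29
f 38 27 39
f 38 39 29
f 39 27 28
f 39 28 29



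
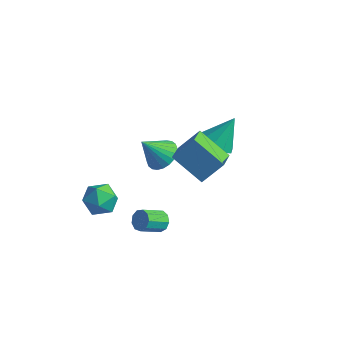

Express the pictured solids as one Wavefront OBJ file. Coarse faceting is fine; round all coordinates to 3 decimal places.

v -0.917 -2.635 -0.1
v -0.262 -2.697 -0.948
v -1.398 -4.283 -0.352
v -0.743 -4.345 -1.2
v -0.335 -4.266 -0.211
v -0.037 -3.248 -0.055
v -1.623 -3.732 -1.245
v -1.325 -2.714 -1.089
v -0.698 -3.375 -1.655
v 0.097 -3.705 -1.016
v -1.757 -3.275 -0.284
v -0.962 -3.605 0.355
v 1.669 -1.573 -2.932
v 1.985 -2.009 -3.313
v 1.468 -3.123 -2.469
v 1.151 -2.687 -2.088
v 2.253 -1.877 -2.975
v 1.736 -2.991 -2.131
v 2.248 -1.603 -2.616
v 1.73 -2.717 -1.772
v 1.971 -1.315 -2.405
v 1.454 -2.428 -1.561
v 1.553 -1.148 -2.441
v 1.036 -2.261 -1.597
v 1.19 -1.179 -2.706
v 0.672 -2.293 -1.862
v 1.05 -1.396 -3.077
v 0.532 -2.509 -2.233
v 1.2 -1.695 -3.38
v 0.682 -2.809 -2.536
v 1.569 -1.937 -3.473
v 1.052 -3.051 -2.63
v -0.613 1.934 -1.474
v 0.246 1.367 -1.323
v -1.407 1.126 0.014
v 0.328 1.696 -1.101
v 0.268 2.061 -0.935
v 0.073 2.407 -0.851
v -0.226 2.681 -0.862
v -0.584 2.841 -0.966
v -0.947 2.863 -1.147
v -1.258 2.744 -1.378
v -1.471 2.501 -1.624
v -1.554 2.173 -1.847
v -1.493 1.807 -2.013
v -1.298 1.461 -2.097
v -0.999 1.187 -2.086
v -0.641 1.027 -1.982
v -0.279 1.005 -1.8
v 0.033 1.124 -1.569
v 1.881 3.43 -0.138
v 2.635 3.951 -0.727
v 2.379 4.51 1.458
v 1.984 4.313 -0.768
v 1.285 4.261 -0.514
v 0.865 3.82 -0.084
v 0.92 3.197 0.321
v 1.424 2.682 0.511
v 2.143 2.518 0.399
v 2.738 2.78 0.035
v 2.933 3.346 -0.41
v 3.628 -0.075 1.413
v 4.096 -1.331 2.017
v 1.851 -0.164 2.602
v 2.318 -1.42 3.206
v 4.402 0.8 2.634
v 4.869 -0.456 3.238
v 2.624 0.711 3.823
v 3.092 -0.545 4.427
f 1 12 6
f 1 6 2
f 1 2 8
f 1 8 11
f 1 11 12
f 2 6 10
f 6 12 5
f 12 11 3
f 11 8 7
f 8 2 9
f 4 10 5
f 4 5 3
f 4 3 7
f 4 7 9
f 4 9 10
f 5 10 6
f 3 5 12
f 7 3 11
f 9 7 8
f 10 9 2
f 14 13 17
f 14 17 15
f 15 17 18
f 15 18 16
f 17 13 19
f 17 19 18
f 18 19 20
f 18 20 16
f 19 13 21
f 19 21 20
f 20 21 22
f 20 22 16
f 21 13 23
f 21 23 22
f 22 23 24
f 22 24 16
f 23 13 25
f 23 25 24
f 24 25 26
f 24 26 16
f 25 13 27
f 25 27 26
f 26 27 28
f 26 28 16
f 27 13 29
f 27 29 28
f 28 29 30
f 28 30 16
f 29 13 31
f 29 31 30
f 30 31 32
f 30 32 16
f 31 13 14
f 31 14 32
f 32 14 15
f 32 15 16
f 34 33 36
f 34 36 35
f 36 33 37
f 36 37 35
f 37 33 38
f 37 38 35
f 38 33 39
f 38 39 35
f 39 33 40
f 39 40 35
f 40 33 41
f 40 41 35
f 41 33 42
f 41 42 35
f 42 33 43
f 42 43 35
f 43 33 44
f 43 44 35
f 44 33 45
f 44 45 35
f 45 33 46
f 45 46 35
f 46 33 47
f 46 47 35
f 47 33 48
f 47 48 35
f 48 33 49
f 48 49 35
f 49 33 50
f 49 50 35
f 50 33 34
f 50 34 35
f 52 51 54
f 52 54 53
f 54 51 55
f 54 55 53
f 55 51 56
f 55 56 53
f 56 51 57
f 56 57 53
f 57 51 58
f 57 58 53
f 58 51 59
f 58 59 53
f 59 51 60
f 59 60 53
f 60 51 61
f 60 61 53
f 61 51 52
f 61 52 53
f 63 65 62
f 66 63 62
f 62 65 64
f 64 66 62
f 63 69 65
f 67 63 66
f 67 69 63
f 65 69 64
f 68 66 64
f 64 69 68
f 68 67 66
f 69 67 68



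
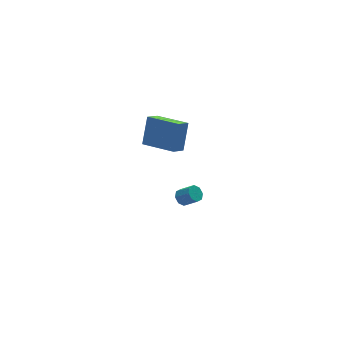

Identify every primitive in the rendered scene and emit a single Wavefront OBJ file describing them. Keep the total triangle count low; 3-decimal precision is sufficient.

v 0.4 0.586 -3.776
v 0.866 0.666 -4.056
v 1.387 0.054 -3.365
v 0.92 -0.026 -3.084
v 0.807 0.955 -3.756
v 1.328 0.343 -3.064
v 0.509 1.028 -3.467
v 1.03 0.416 -2.776
v 0.147 0.842 -3.359
v 0.668 0.23 -2.668
v -0.067 0.506 -3.495
v 0.454 -0.106 -2.804
v -0.008 0.217 -3.796
v 0.513 -0.395 -3.104
v 0.29 0.144 -4.084
v 0.811 -0.468 -3.393
v 0.652 0.33 -4.192
v 1.173 -0.282 -3.501
v -2.397 -0.446 2.864
v -1.788 0.245 4.352
v -1.677 -0.116 2.416
v -1.068 0.575 3.904
v -1.392 -2.135 3.236
v -0.783 -1.444 4.724
v -0.672 -1.805 2.788
v -0.063 -1.114 4.276
f 2 1 5
f 2 5 3
f 3 5 6
f 3 6 4
f 5 1 7
f 5 7 6
f 6 7 8
f 6 8 4
f 7 1 9
f 7 9 8
f 8 9 10
f 8 10 4
f 9 1 11
f 9 11 10
f 10 11 12
f 10 12 4
f 11 1 13
f 11 13 12
f 12 13 14
f 12 14 4
f 13 1 15
f 13 15 14
f 14 15 16
f 14 16 4
f 15 1 17
f 15 17 16
f 16 17 18
f 16 18 4
f 17 1 2
f 17 2 18
f 18 2 3
f 18 3 4
f 20 22 19
f 23 20 19
f 19 22 21
f 21 23 19
f 20 26 22
f 24 20 23
f 24 26 20
f 22 26 21
f 25 23 21
f 21 26 25
f 25 24 23
f 26 24 25



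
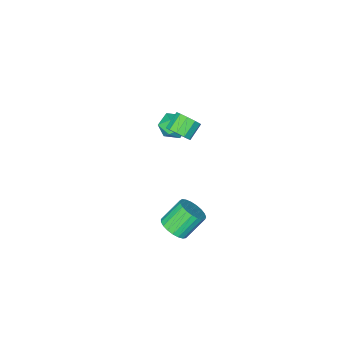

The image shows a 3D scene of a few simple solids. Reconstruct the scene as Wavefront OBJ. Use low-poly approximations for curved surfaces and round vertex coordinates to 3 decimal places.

v 2.034 3.672 -0.245
v 2.486 4.184 0.065
v 1.557 4.381 1.094
v 1.106 3.868 0.785
v 2.311 4.359 -0.126
v 1.383 4.555 0.903
v 2.089 4.414 -0.338
v 1.16 4.611 0.691
v 1.857 4.341 -0.533
v 0.928 4.538 0.496
v 1.655 4.152 -0.678
v 0.727 4.349 0.351
v 1.52 3.88 -0.749
v 0.591 4.077 0.28
v 1.473 3.572 -0.732
v 0.544 3.769 0.297
v 1.523 3.282 -0.631
v 0.595 3.478 0.398
v 1.662 3.058 -0.463
v 0.733 3.255 0.566
v 1.865 2.941 -0.257
v 0.937 3.138 0.772
v 2.097 2.95 -0.05
v 1.169 3.147 0.98
v 2.319 3.084 0.125
v 1.39 3.281 1.154
v 2.491 3.319 0.235
v 1.562 3.516 1.264
v 2.584 3.616 0.262
v 1.656 3.813 1.291
v 2.582 3.922 0.202
v 1.654 4.119 1.231
v -1.694 -0.946 0.775
v -1.275 -1.05 1.3
v -2.067 -1.259 1.891
v -2.486 -1.154 1.365
v -1.383 -0.644 1.299
v -2.175 -0.853 1.889
v -1.61 -0.353 1.097
v -2.402 -0.562 1.688
v -1.869 -0.288 0.773
v -2.661 -0.497 1.363
v -2.061 -0.475 0.449
v -2.853 -0.684 1.039
v -2.113 -0.841 0.249
v -2.905 -1.05 0.84
v -2.005 -1.247 0.251
v -2.797 -1.456 0.841
v -1.778 -1.538 0.452
v -2.57 -1.747 1.043
v -1.519 -1.603 0.777
v -2.311 -1.812 1.367
v -1.327 -1.416 1.101
v -2.119 -1.625 1.691
v -2.531 -1.901 -0.878
v -2.031 -2.548 -0.942
v -3.109 -2.452 0.182
v -2.609 -3.099 0.118
v -2.309 -2.369 0.343
v -1.952 -2.029 -0.312
v -3.188 -2.971 -0.448
v -2.831 -2.631 -1.103
v -2.437 -3.209 -0.676
v -1.894 -2.838 -0.187
v -3.246 -2.162 -0.573
v -2.703 -1.791 -0.084
f 2 1 5
f 2 5 3
f 3 5 6
f 3 6 4
f 5 1 7
f 5 7 6
f 6 7 8
f 6 8 4
f 7 1 9
f 7 9 8
f 8 9 10
f 8 10 4
f 9 1 11
f 9 11 10
f 10 11 12
f 10 12 4
f 11 1 13
f 11 13 12
f 12 13 14
f 12 14 4
f 13 1 15
f 13 15 14
f 14 15 16
f 14 16 4
f 15 1 17
f 15 17 16
f 16 17 18
f 16 18 4
f 17 1 19
f 17 19 18
f 18 19 20
f 18 20 4
f 19 1 21
f 19 21 20
f 20 21 22
f 20 22 4
f 21 1 23
f 21 23 22
f 22 23 24
f 22 24 4
f 23 1 25
f 23 25 24
f 24 25 26
f 24 26 4
f 25 1 27
f 25 27 26
f 26 27 28
f 26 28 4
f 27 1 29
f 27 29 28
f 28 29 30
f 28 30 4
f 29 1 31
f 29 31 30
f 30 31 32
f 30 32 4
f 31 1 2
f 31 2 32
f 32 2 3
f 32 3 4
f 34 33 37
f 34 37 35
f 35 37 38
f 35 38 36
f 37 33 39
f 37 39 38
f 38 39 40
f 38 40 36
f 39 33 41
f 39 41 40
f 40 41 42
f 40 42 36
f 41 33 43
f 41 43 42
f 42 43 44
f 42 44 36
f 43 33 45
f 43 45 44
f 44 45 46
f 44 46 36
f 45 33 47
f 45 47 46
f 46 47 48
f 46 48 36
f 47 33 49
f 47 49 48
f 48 49 50
f 48 50 36
f 49 33 51
f 49 51 50
f 50 51 52
f 50 52 36
f 51 33 53
f 51 53 52
f 52 53 54
f 52 54 36
f 53 33 34
f 53 34 54
f 54 34 35
f 54 35 36
f 55 66 60
f 55 60 56
f 55 56 62
f 55 62 65
f 55 65 66
f 56 60 64
f 60 66 59
f 66 65 57
f 65 62 61
f 62 56 63
f 58 64 59
f 58 59 57
f 58 57 61
f 58 61 63
f 58 63 64
f 59 64 60
f 57 59 66
f 61 57 65
f 63 61 62
f 64 63 56



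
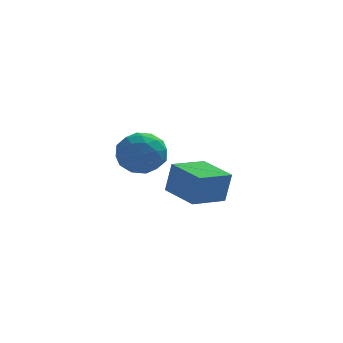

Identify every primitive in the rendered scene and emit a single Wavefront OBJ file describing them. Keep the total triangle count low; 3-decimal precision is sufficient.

v -1.079 -0.408 -0.063
v 0.037 -0.006 0.013
v -0.417 -2.174 -0.433
v 0.699 -1.772 -0.357
v 0.021 -1.831 0.617
v -0.388 -0.739 0.846
v 0.008 -1.441 -1.266
v -0.401 -0.349 -1.037
v 0.709 -0.644 -0.73
v 0.716 -0.885 0.433
v -1.096 -1.295 -0.853
v -1.089 -1.536 0.31
v -0.579 -0.052 0.007
v 0.199 -2.128 -0.427
v -0.199 -2.163 0.145
v 0.456 -1.926 0.19
v -0.829 -0.483 0.497
v -0.173 -0.246 0.541
v -0.183 -1.319 0.897
v -0.207 -1.934 -0.961
v 0.449 -1.697 -0.917
v -0.836 -0.254 -0.61
v -0.181 -0.017 -0.565
v -0.197 -0.861 -1.317
v 0.471 -0.191 -0.385
v 0.861 -1.229 -0.602
v 0.455 -1.034 -1.136
v 0.214 -0.393 -1.002
v 0.476 -0.332 0.299
v 0.865 -1.371 0.082
v 0.466 -1.405 0.654
v 0.226 -0.763 0.789
v 0.871 -0.708 -0.138
v -1.245 -0.809 -0.502
v -0.856 -1.848 -0.719
v -0.606 -1.417 -1.209
v -0.846 -0.775 -1.074
v -1.241 -0.951 0.182
v -0.851 -1.989 -0.035
v -0.594 -1.787 0.582
v -0.835 -1.146 0.716
v -1.251 -1.472 -0.282
v 0.677 3.936 -4.236
v 0.976 3.885 -2.614
v 2.136 5.131 -4.467
v 2.434 5.081 -2.845
v 1.926 2.359 -4.515
v 2.224 2.309 -2.893
v 3.384 3.555 -4.746
v 3.683 3.504 -3.124
f 1 38 17
f 38 12 41
f 17 41 6
f 38 41 17
f 1 17 13
f 17 6 18
f 13 18 2
f 17 18 13
f 1 13 22
f 13 2 23
f 22 23 8
f 13 23 22
f 1 22 34
f 22 8 37
f 34 37 11
f 22 37 34
f 1 34 38
f 34 11 42
f 38 42 12
f 34 42 38
f 2 18 29
f 18 6 32
f 29 32 10
f 18 32 29
f 6 41 19
f 41 12 40
f 19 40 5
f 41 40 19
f 12 42 39
f 42 11 35
f 39 35 3
f 42 35 39
f 11 37 36
f 37 8 24
f 36 24 7
f 37 24 36
f 8 23 28
f 23 2 25
f 28 25 9
f 23 25 28
f 4 30 16
f 30 10 31
f 16 31 5
f 30 31 16
f 4 16 14
f 16 5 15
f 14 15 3
f 16 15 14
f 4 14 21
f 14 3 20
f 21 20 7
f 14 20 21
f 4 21 26
f 21 7 27
f 26 27 9
f 21 27 26
f 4 26 30
f 26 9 33
f 30 33 10
f 26 33 30
f 5 31 19
f 31 10 32
f 19 32 6
f 31 32 19
f 3 15 39
f 15 5 40
f 39 40 12
f 15 40 39
f 7 20 36
f 20 3 35
f 36 35 11
f 20 35 36
f 9 27 28
f 27 7 24
f 28 24 8
f 27 24 28
f 10 33 29
f 33 9 25
f 29 25 2
f 33 25 29
f 44 46 43
f 47 44 43
f 43 46 45
f 45 47 43
f 44 50 46
f 48 44 47
f 48 50 44
f 46 50 45
f 49 47 45
f 45 50 49
f 49 48 47
f 50 48 49



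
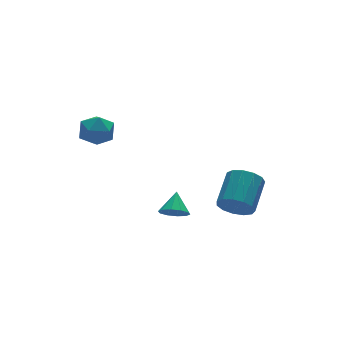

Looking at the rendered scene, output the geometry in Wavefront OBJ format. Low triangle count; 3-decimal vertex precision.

v 2.889 -3.739 -3.523
v 3.425 -3.661 -4.387
v 4.767 -2.384 -3.441
v 4.231 -2.461 -2.577
v 3.034 -3.24 -4.401
v 4.376 -1.963 -3.455
v 2.597 -2.978 -4.136
v 3.939 -1.7 -3.19
v 2.253 -2.956 -3.677
v 3.594 -1.679 -2.73
v 2.111 -3.184 -3.168
v 3.452 -1.906 -2.222
v 2.215 -3.587 -2.773
v 3.557 -2.31 -1.826
v 2.534 -4.038 -2.615
v 3.876 -2.761 -1.669
v 2.966 -4.395 -2.746
v 4.307 -3.118 -1.8
v 3.373 -4.543 -3.124
v 4.715 -3.266 -2.177
v 3.627 -4.435 -3.628
v 4.968 -3.158 -2.682
v 3.646 -4.107 -4.099
v 4.988 -2.83 -3.153
v -2.802 1.746 0.951
v -2.141 1.652 1.75
v -2.919 0.068 0.85
v -2.258 -0.026 1.649
v -3.214 0.355 1.806
v -3.142 1.391 1.868
v -1.918 0.329 0.732
v -1.846 1.365 0.794
v -1.595 0.776 1.614
v -2.396 0.792 2.279
v -2.664 0.928 0.321
v -3.465 0.944 0.986
v 0.22 -2.177 -4.018
v 0.696 -2.79 -3.753
v 0.84 -1.323 -3.162
v 0.93 -2.568 -4.144
v 0.892 -2.197 -4.487
v 0.598 -1.818 -4.651
v 0.159 -1.577 -4.574
v -0.257 -1.565 -4.284
v -0.491 -1.787 -3.893
v -0.453 -2.158 -3.55
v -0.159 -2.536 -3.386
v 0.28 -2.778 -3.463
f 2 1 5
f 2 5 3
f 3 5 6
f 3 6 4
f 5 1 7
f 5 7 6
f 6 7 8
f 6 8 4
f 7 1 9
f 7 9 8
f 8 9 10
f 8 10 4
f 9 1 11
f 9 11 10
f 10 11 12
f 10 12 4
f 11 1 13
f 11 13 12
f 12 13 14
f 12 14 4
f 13 1 15
f 13 15 14
f 14 15 16
f 14 16 4
f 15 1 17
f 15 17 16
f 16 17 18
f 16 18 4
f 17 1 19
f 17 19 18
f 18 19 20
f 18 20 4
f 19 1 21
f 19 21 20
f 20 21 22
f 20 22 4
f 21 1 23
f 21 23 22
f 22 23 24
f 22 24 4
f 23 1 2
f 23 2 24
f 24 2 3
f 24 3 4
f 25 36 30
f 25 30 26
f 25 26 32
f 25 32 35
f 25 35 36
f 26 30 34
f 30 36 29
f 36 35 27
f 35 32 31
f 32 26 33
f 28 34 29
f 28 29 27
f 28 27 31
f 28 31 33
f 28 33 34
f 29 34 30
f 27 29 36
f 31 27 35
f 33 31 32
f 34 33 26
f 38 37 40
f 38 40 39
f 40 37 41
f 40 41 39
f 41 37 42
f 41 42 39
f 42 37 43
f 42 43 39
f 43 37 44
f 43 44 39
f 44 37 45
f 44 45 39
f 45 37 46
f 45 46 39
f 46 37 47
f 46 47 39
f 47 37 48
f 47 48 39
f 48 37 38
f 48 38 39

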